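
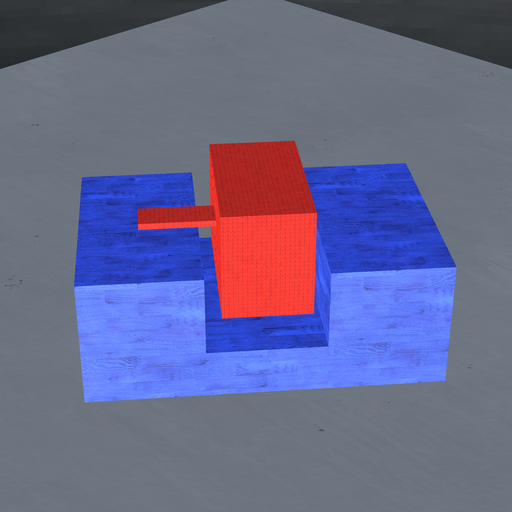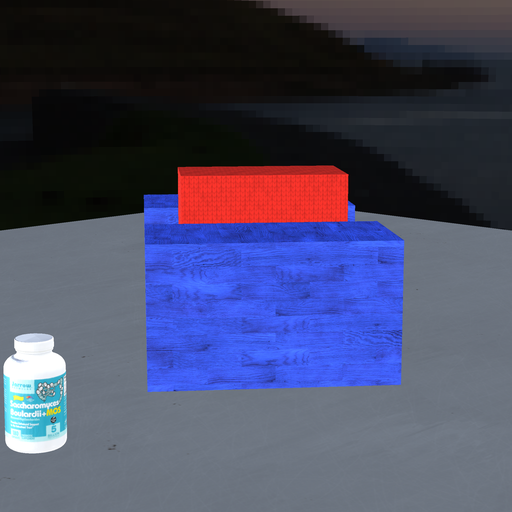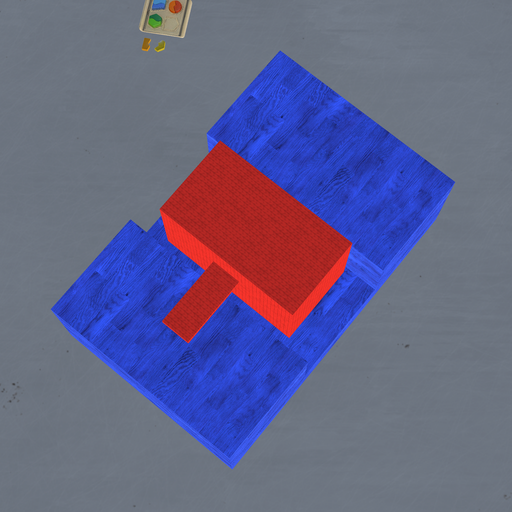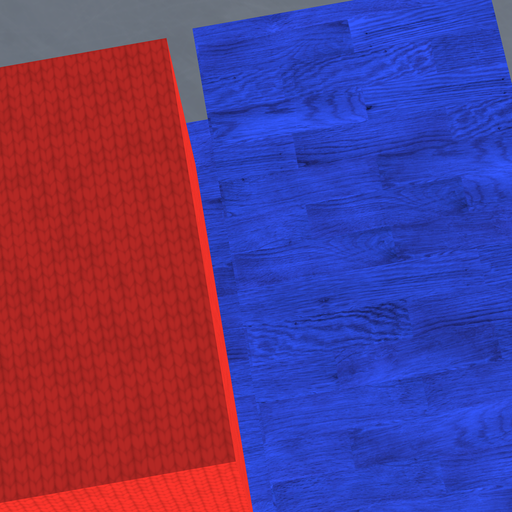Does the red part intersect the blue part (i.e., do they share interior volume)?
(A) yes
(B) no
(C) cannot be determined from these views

(B) no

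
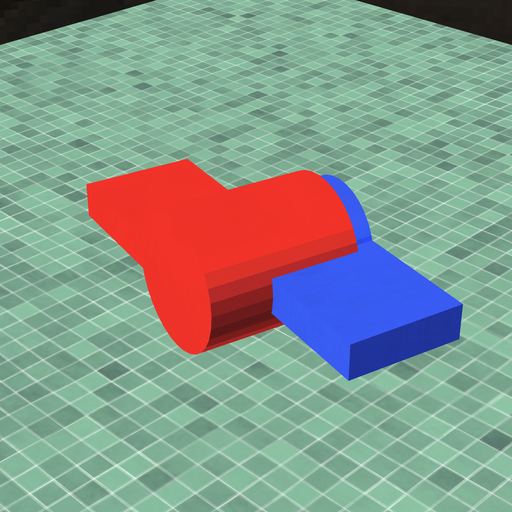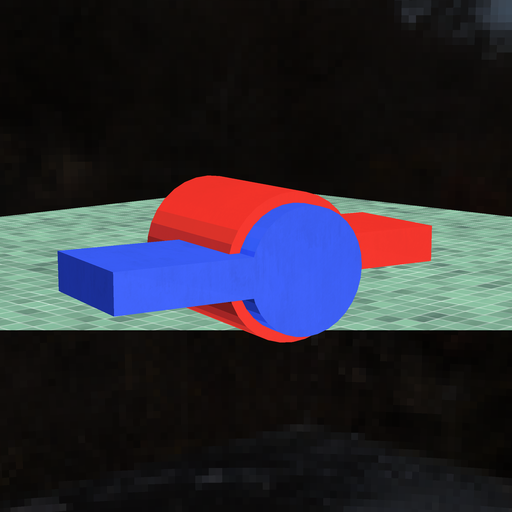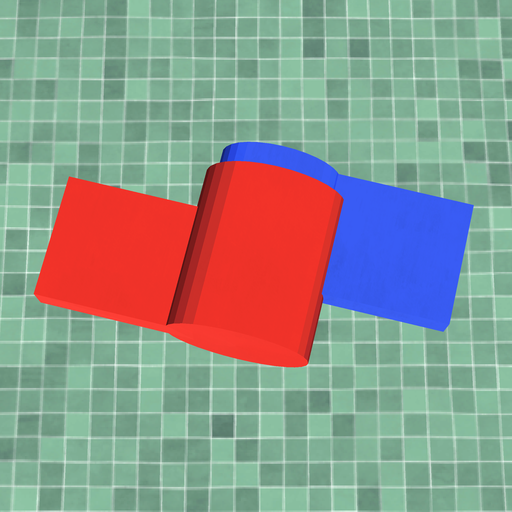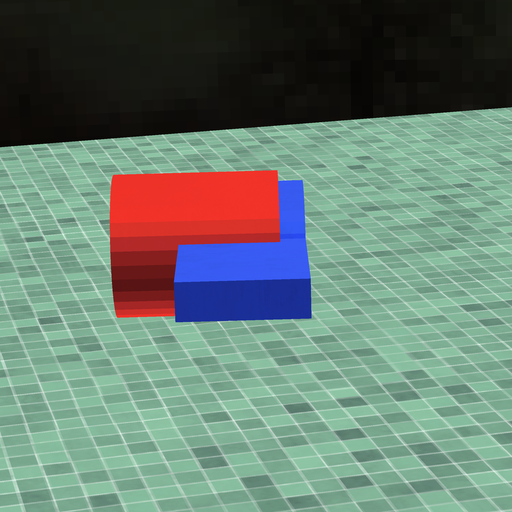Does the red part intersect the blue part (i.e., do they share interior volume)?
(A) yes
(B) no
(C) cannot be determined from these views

(A) yes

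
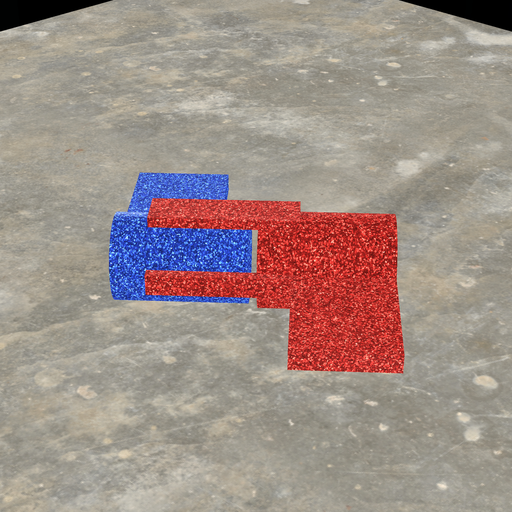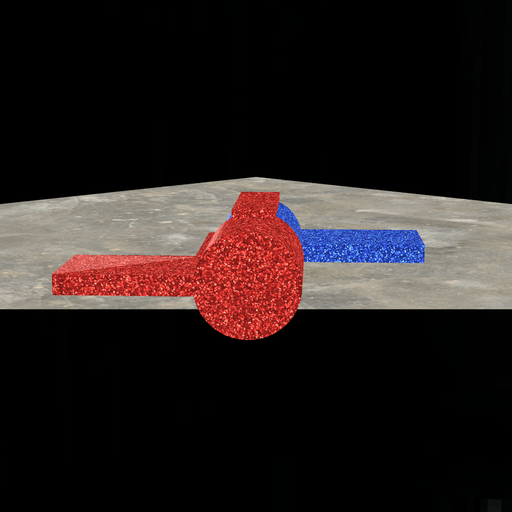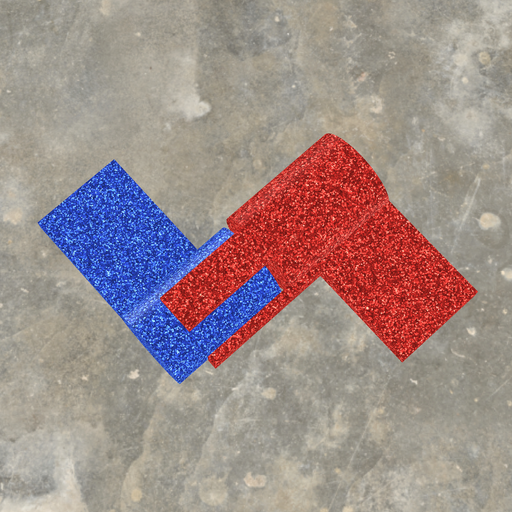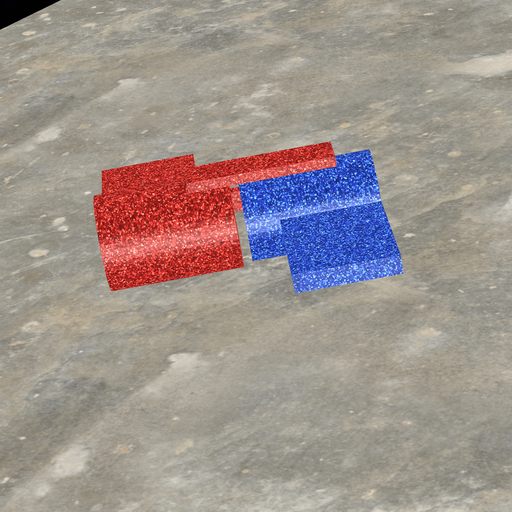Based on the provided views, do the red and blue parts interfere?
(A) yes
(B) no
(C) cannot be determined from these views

(B) no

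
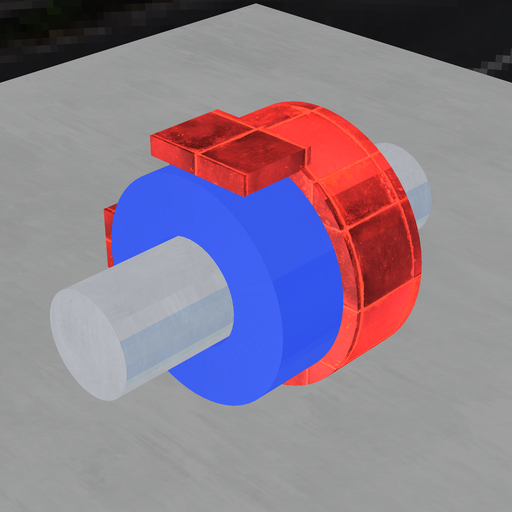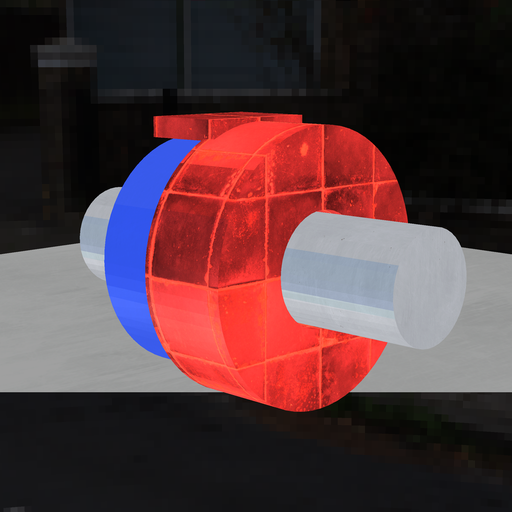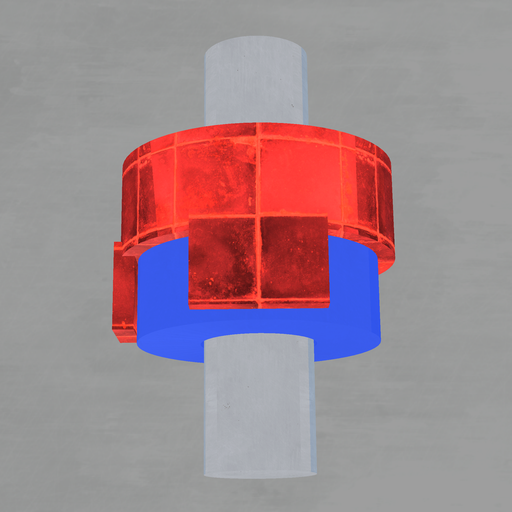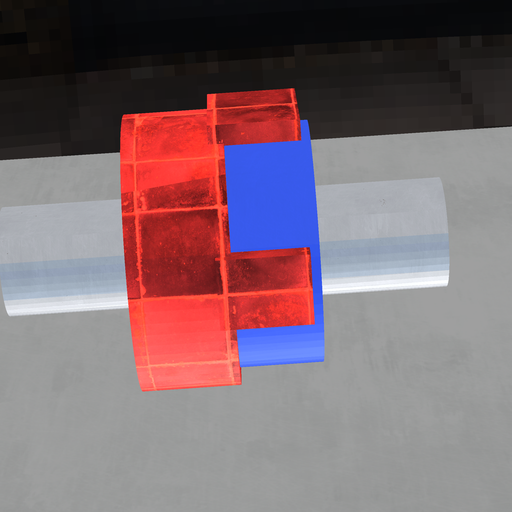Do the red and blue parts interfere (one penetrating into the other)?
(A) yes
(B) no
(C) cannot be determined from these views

(A) yes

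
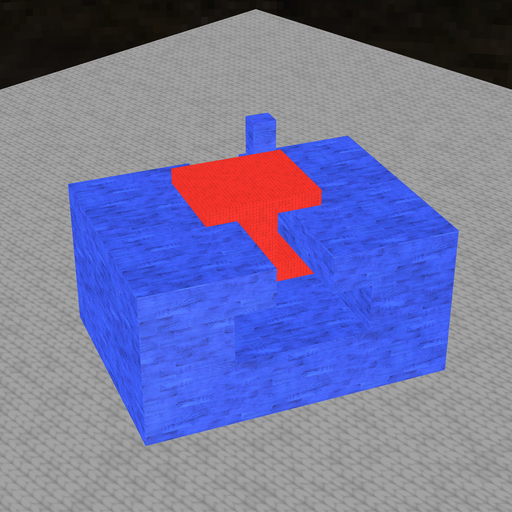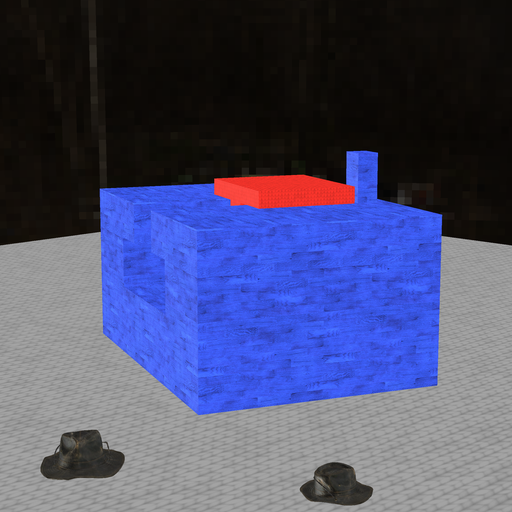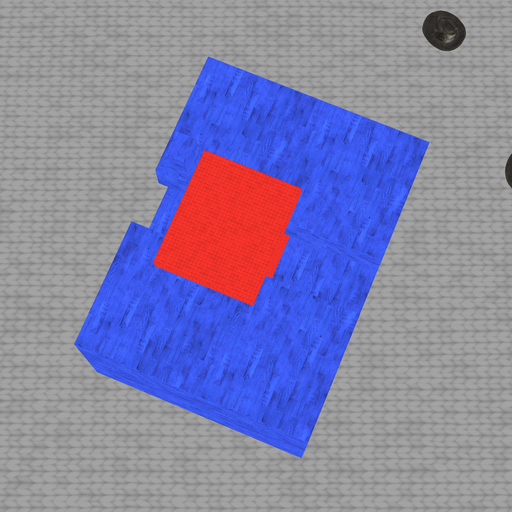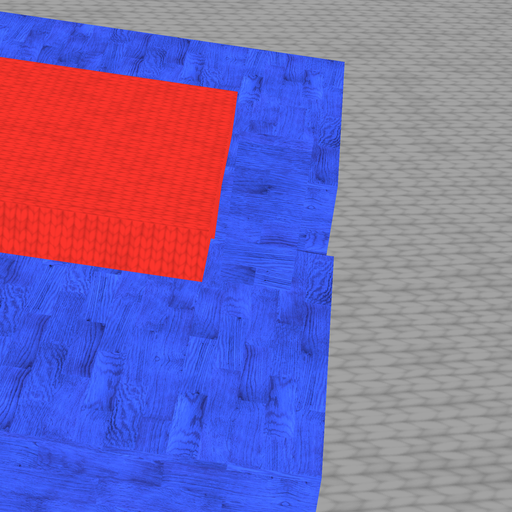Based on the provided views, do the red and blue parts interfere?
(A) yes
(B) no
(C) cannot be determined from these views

(B) no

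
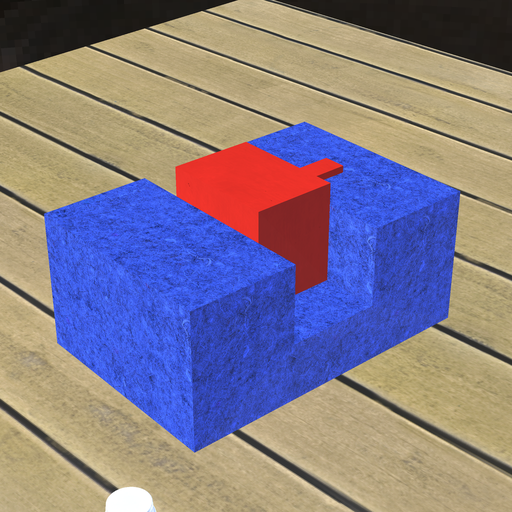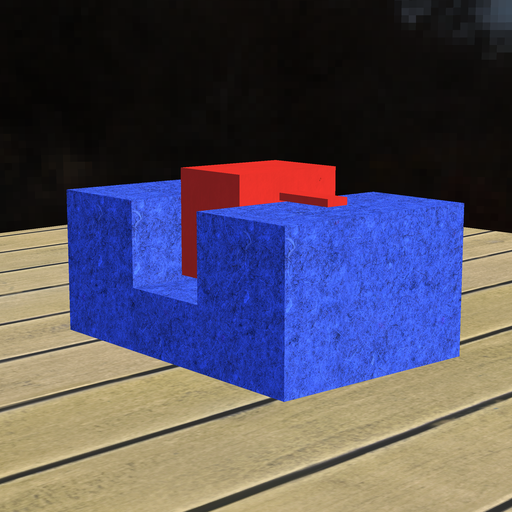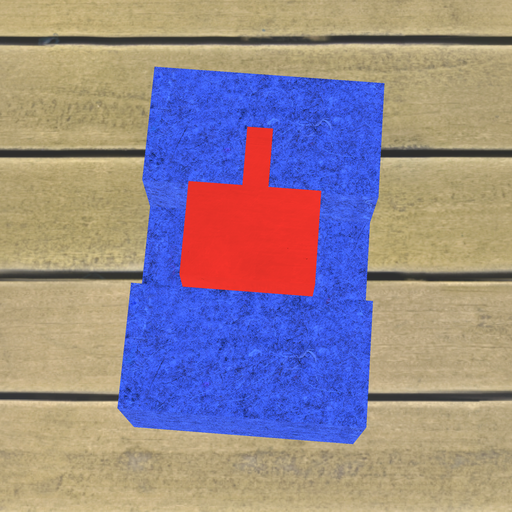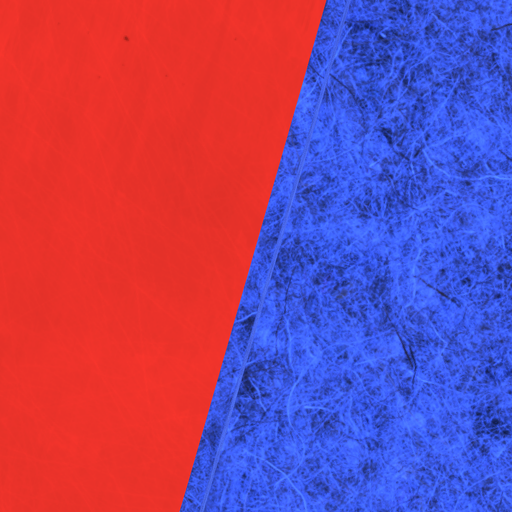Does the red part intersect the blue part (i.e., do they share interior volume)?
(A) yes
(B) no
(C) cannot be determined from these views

(B) no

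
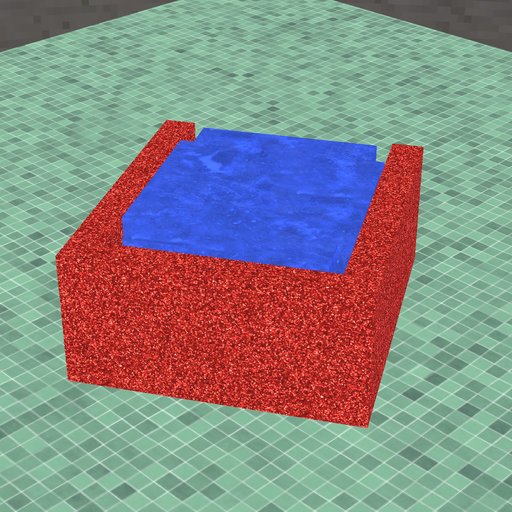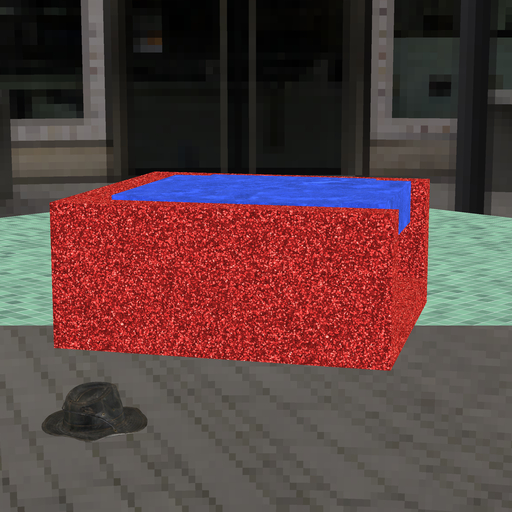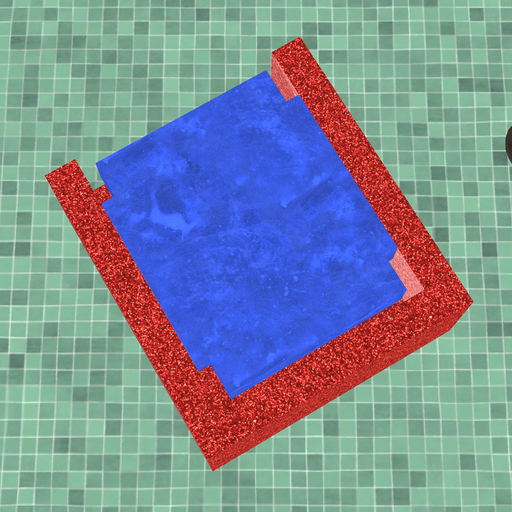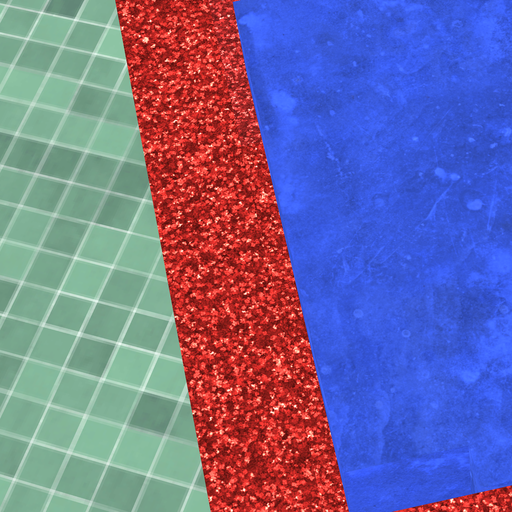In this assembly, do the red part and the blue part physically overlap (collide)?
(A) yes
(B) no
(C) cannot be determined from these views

(B) no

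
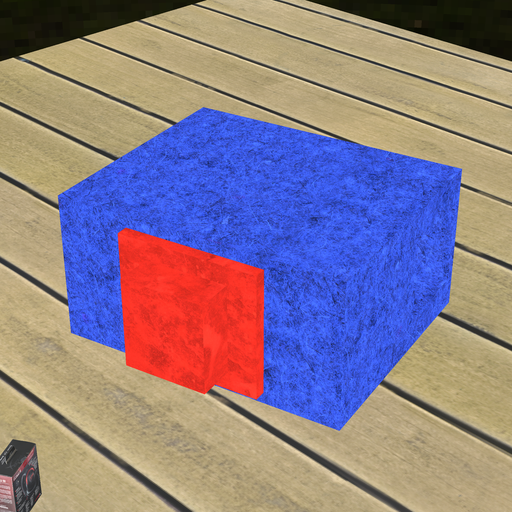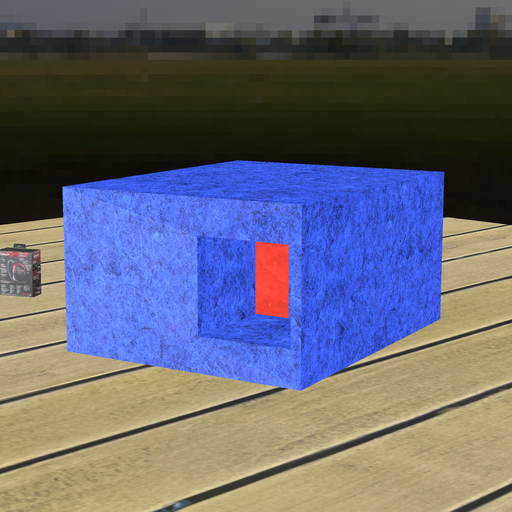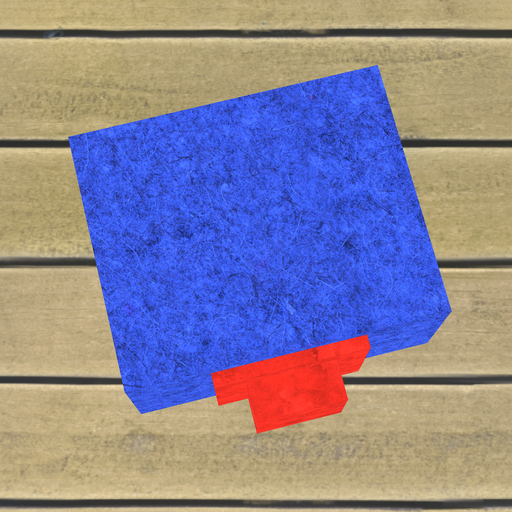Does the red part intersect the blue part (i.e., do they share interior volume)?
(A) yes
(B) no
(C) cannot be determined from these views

(C) cannot be determined from these views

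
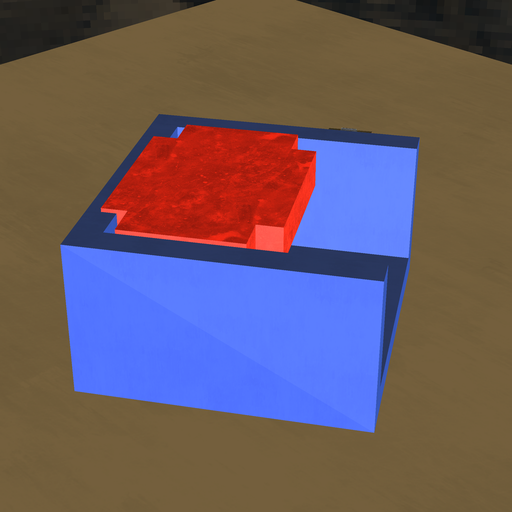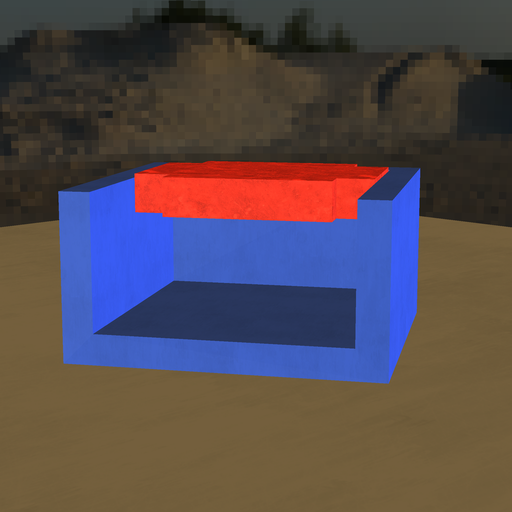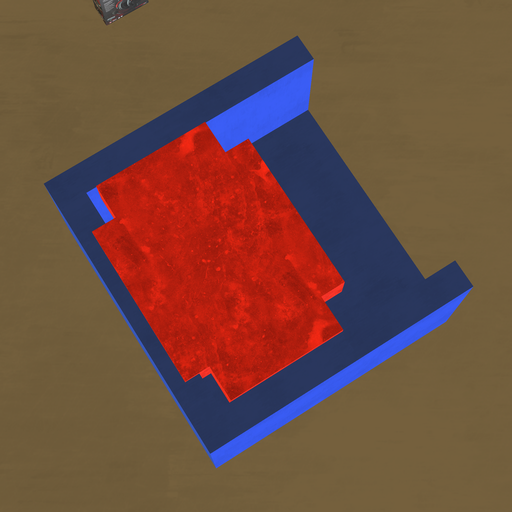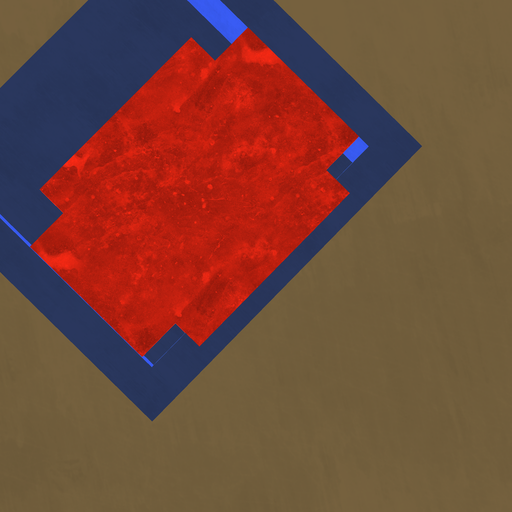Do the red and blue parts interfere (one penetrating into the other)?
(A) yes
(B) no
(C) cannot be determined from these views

(A) yes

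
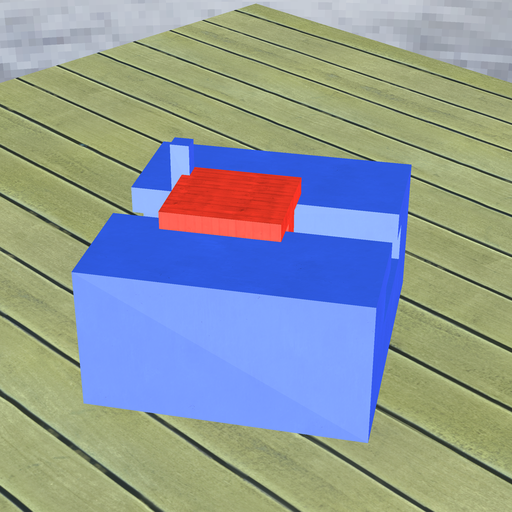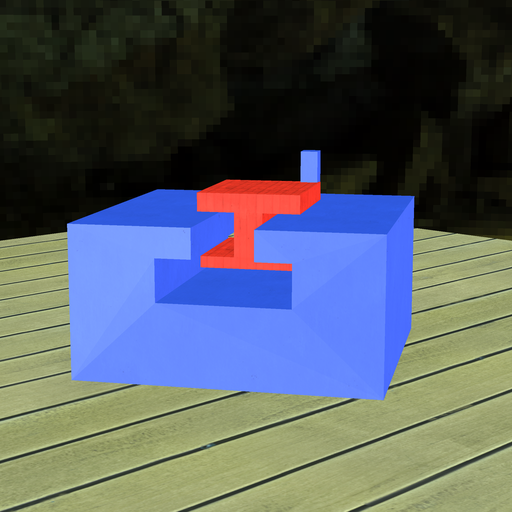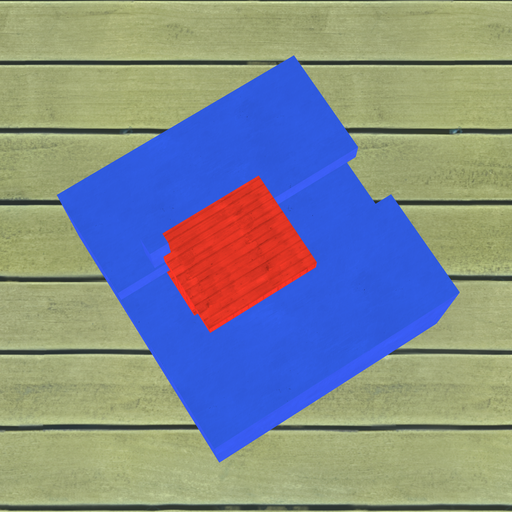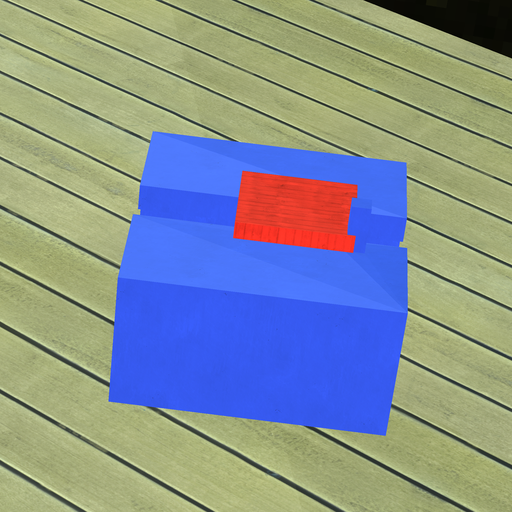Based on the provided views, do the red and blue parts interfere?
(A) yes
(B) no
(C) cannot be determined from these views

(A) yes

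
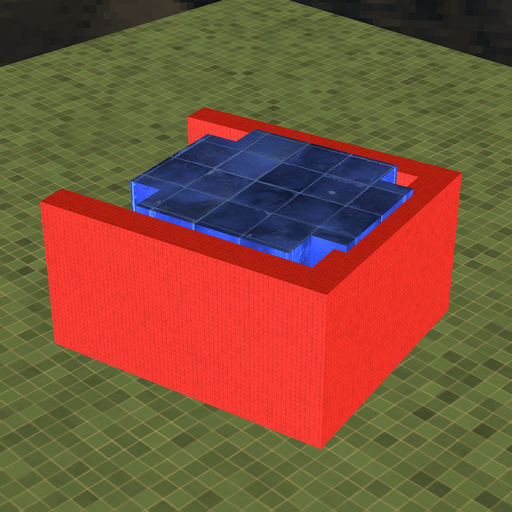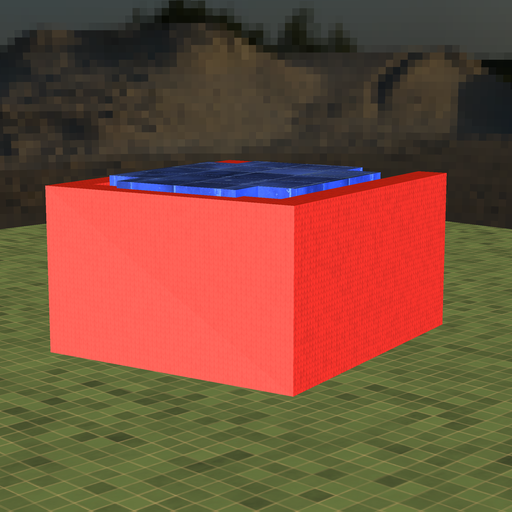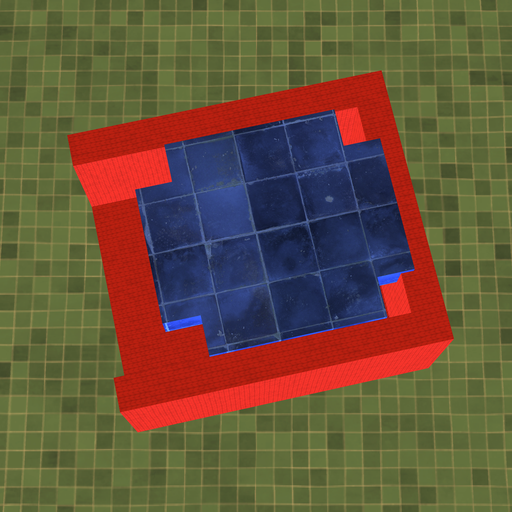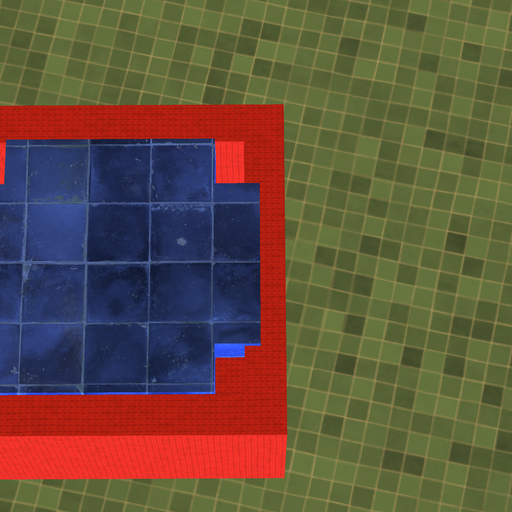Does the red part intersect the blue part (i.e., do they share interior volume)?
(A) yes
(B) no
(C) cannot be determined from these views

(A) yes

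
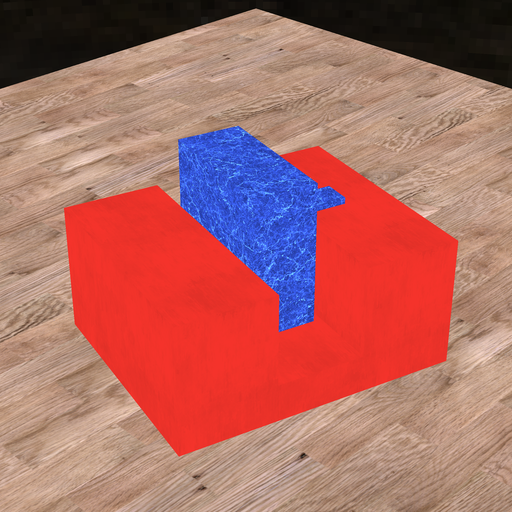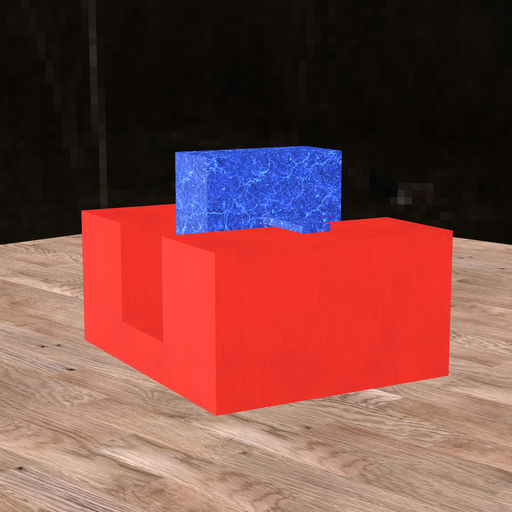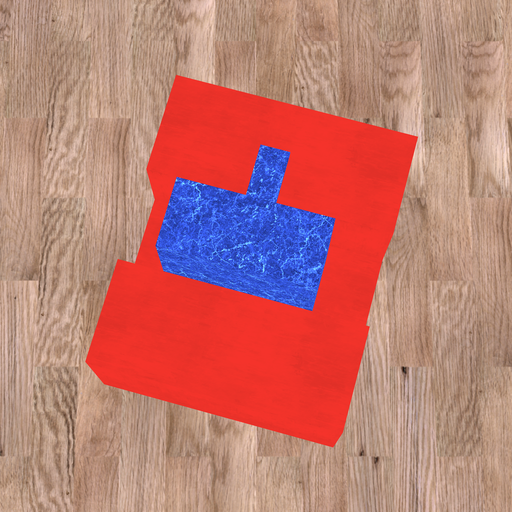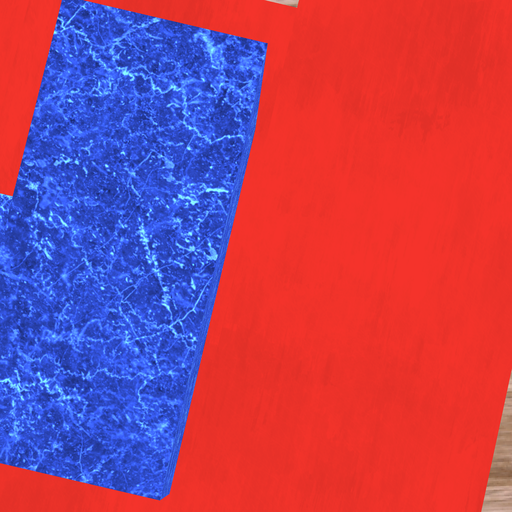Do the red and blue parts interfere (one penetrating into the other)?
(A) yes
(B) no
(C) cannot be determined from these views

(B) no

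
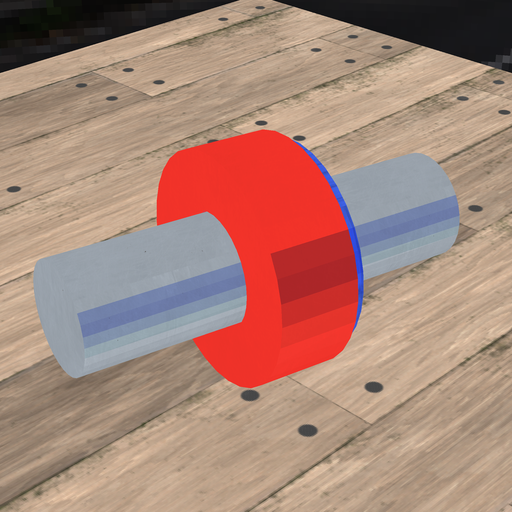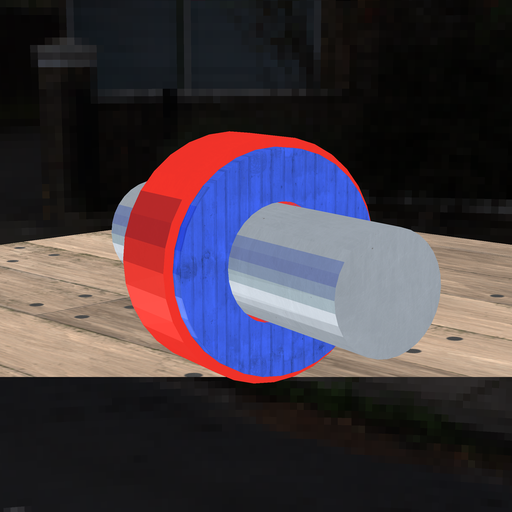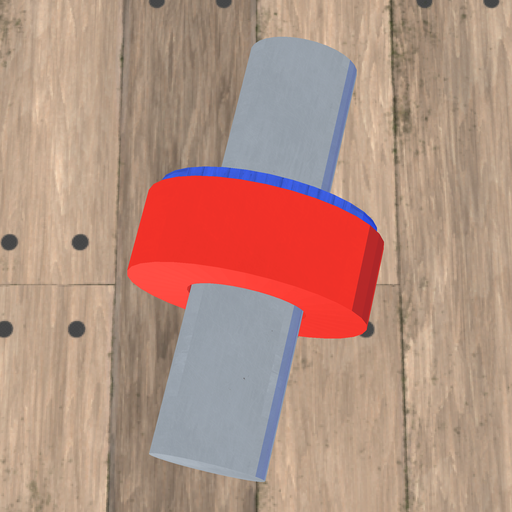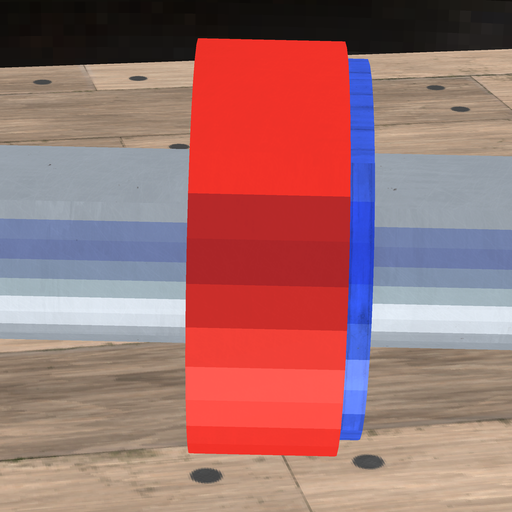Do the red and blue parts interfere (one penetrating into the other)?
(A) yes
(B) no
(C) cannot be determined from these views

(A) yes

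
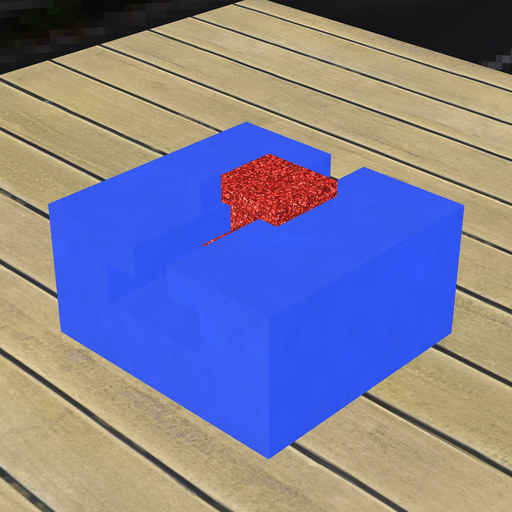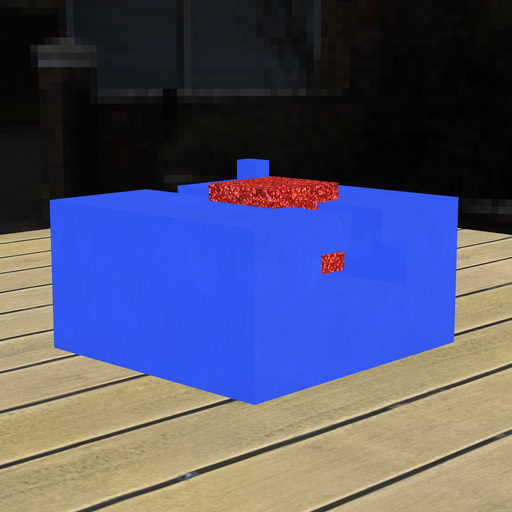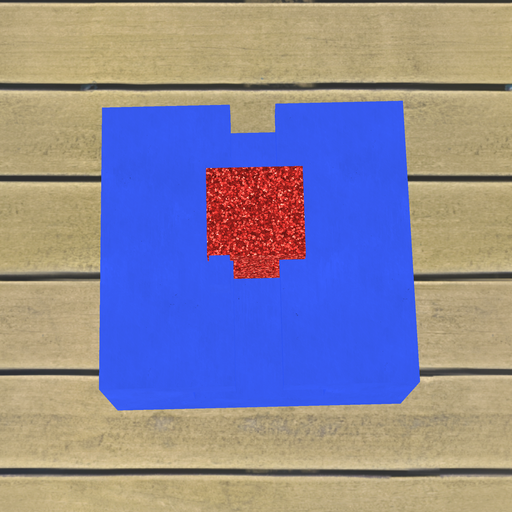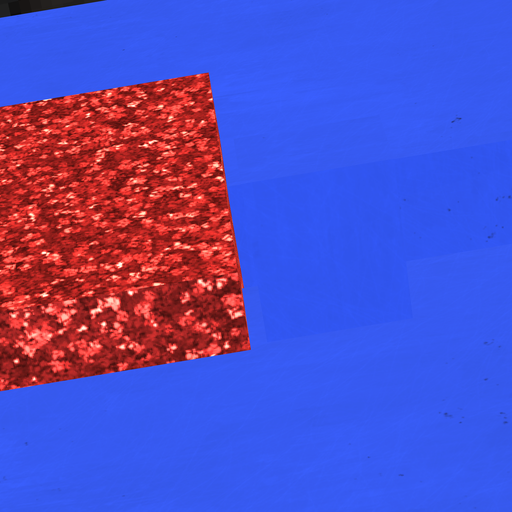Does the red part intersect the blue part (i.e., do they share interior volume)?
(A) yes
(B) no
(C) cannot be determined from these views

(B) no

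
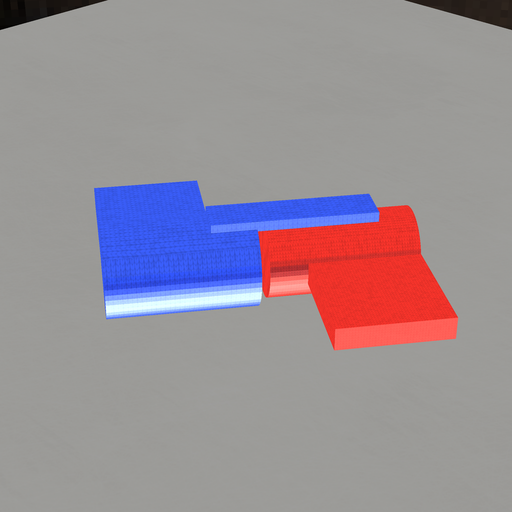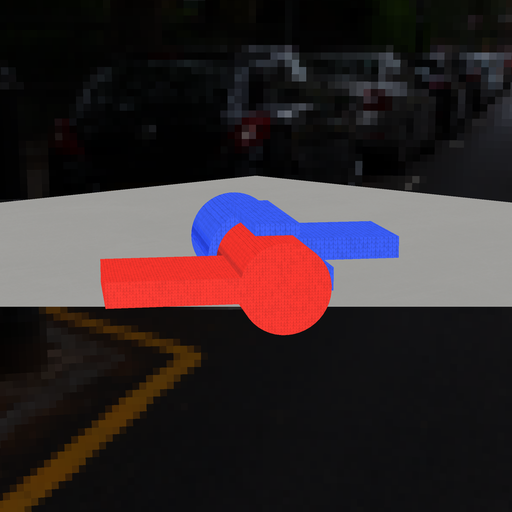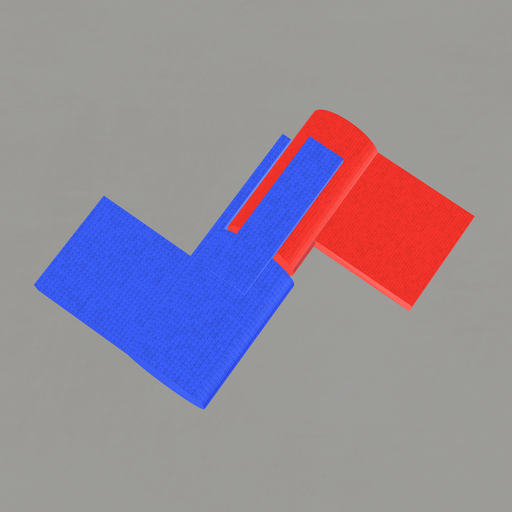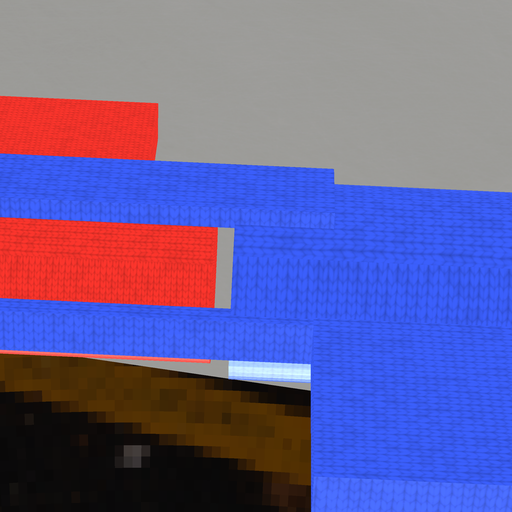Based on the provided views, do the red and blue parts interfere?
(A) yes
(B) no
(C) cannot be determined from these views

(B) no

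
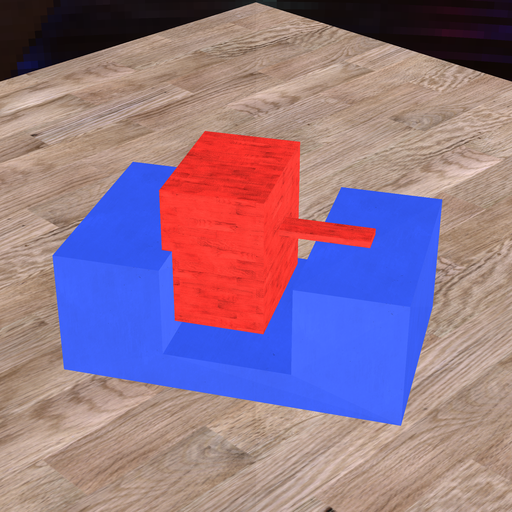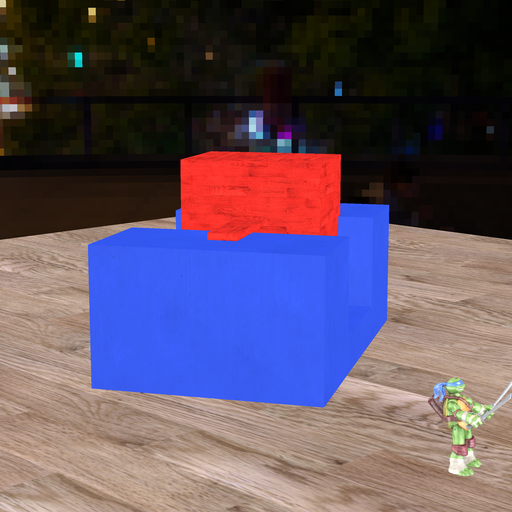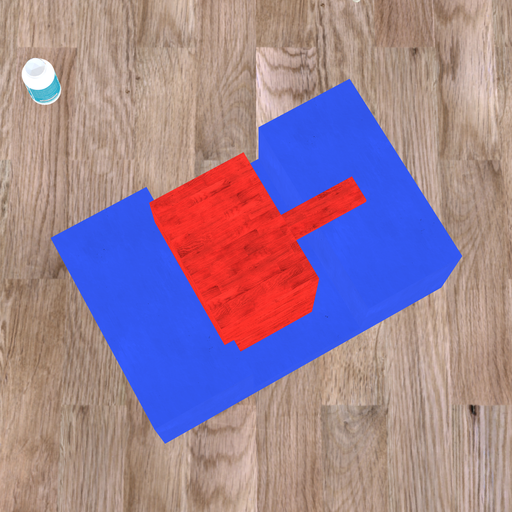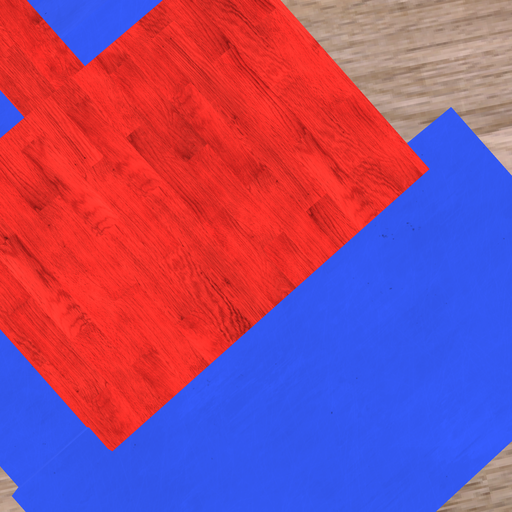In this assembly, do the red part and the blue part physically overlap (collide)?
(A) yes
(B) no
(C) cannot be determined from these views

(A) yes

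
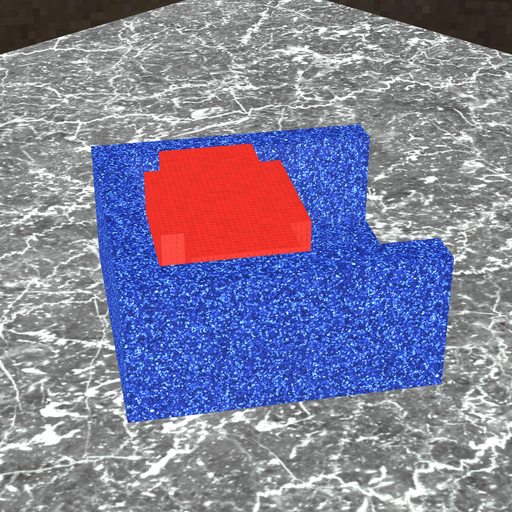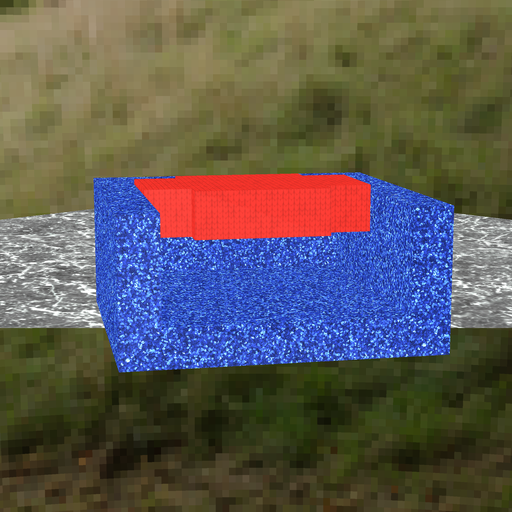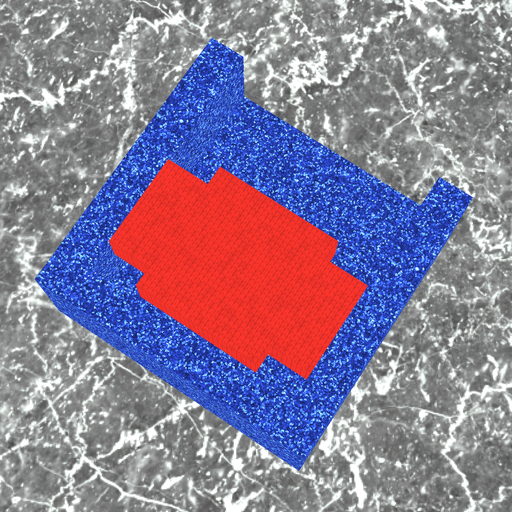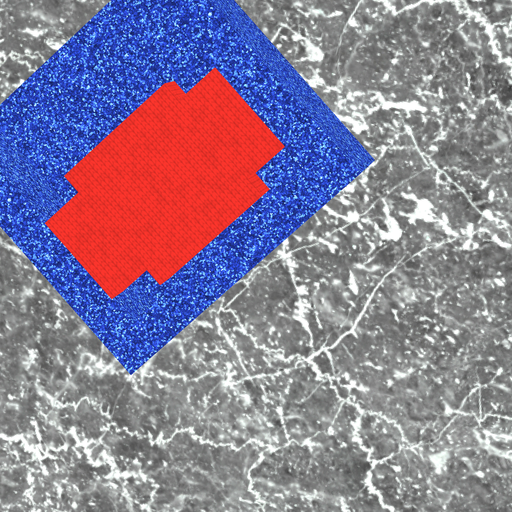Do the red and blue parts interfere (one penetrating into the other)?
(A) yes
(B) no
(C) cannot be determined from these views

(B) no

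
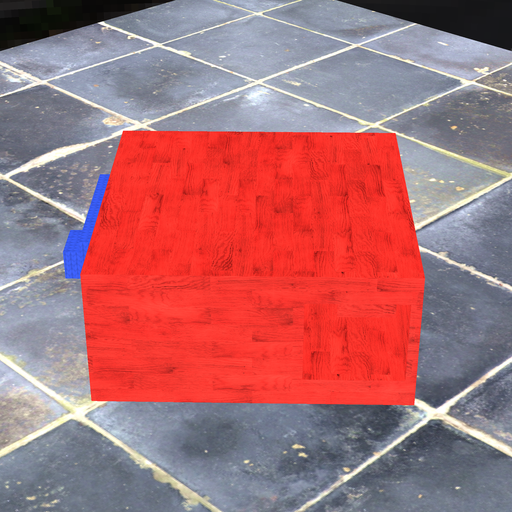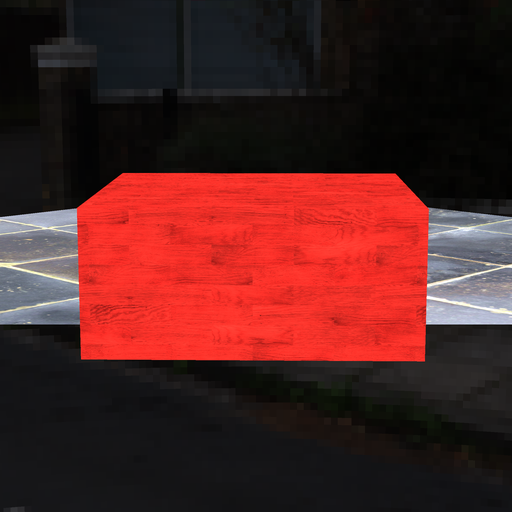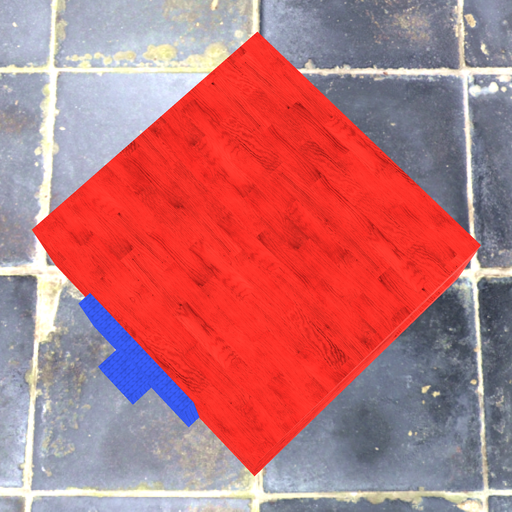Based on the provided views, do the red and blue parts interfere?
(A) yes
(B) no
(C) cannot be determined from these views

(C) cannot be determined from these views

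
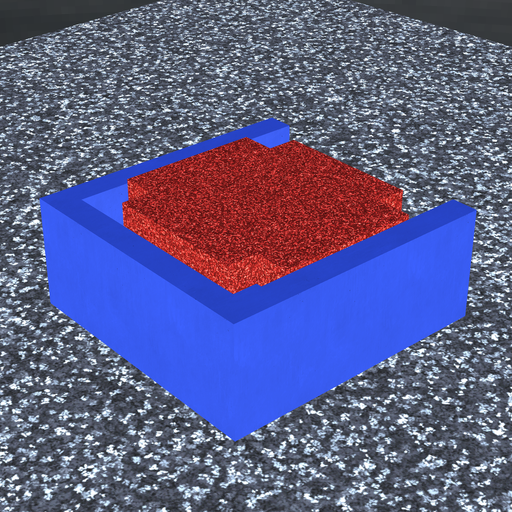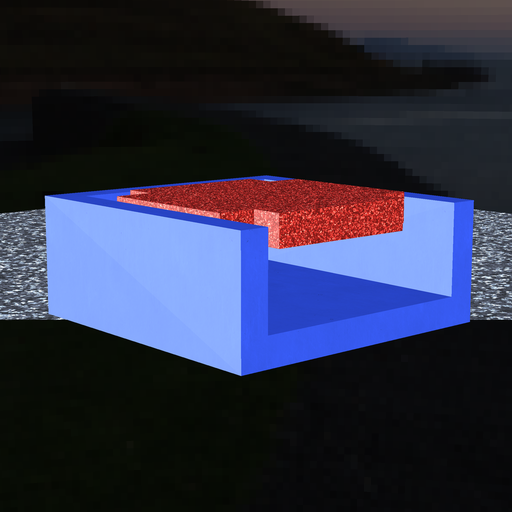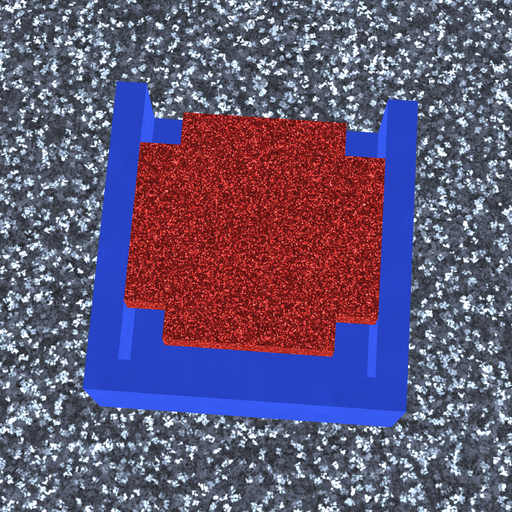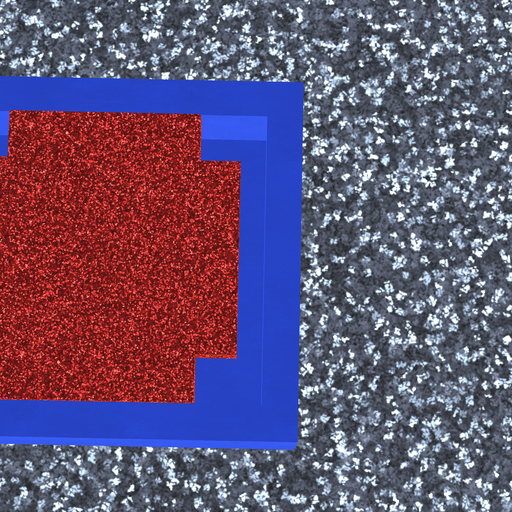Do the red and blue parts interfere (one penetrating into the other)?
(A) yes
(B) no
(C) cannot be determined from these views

(B) no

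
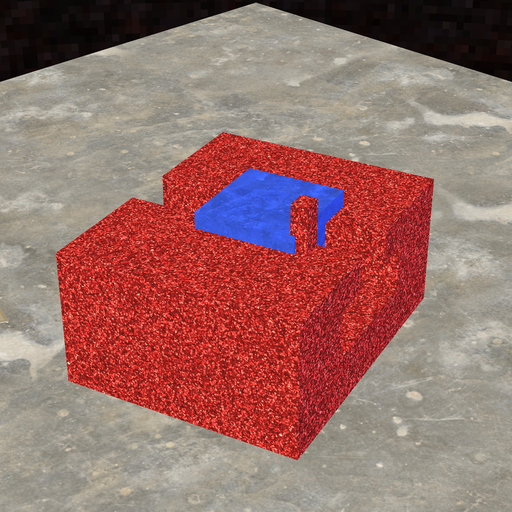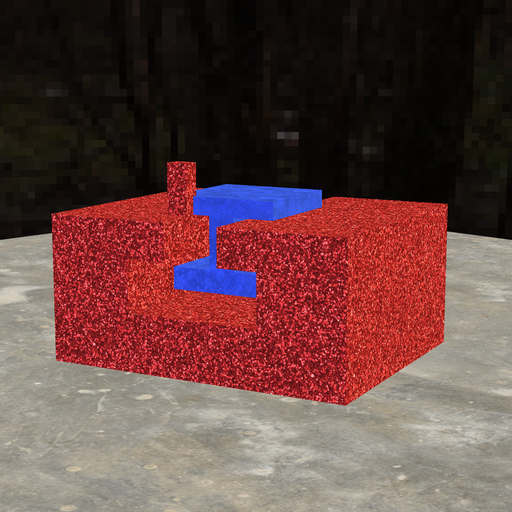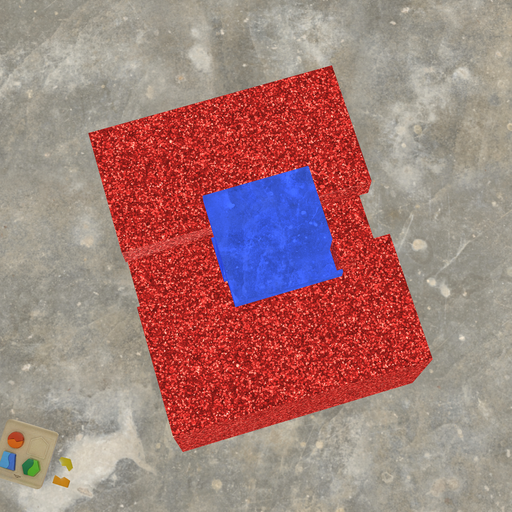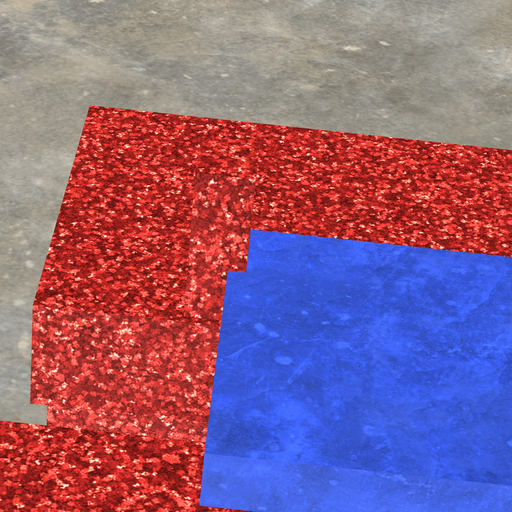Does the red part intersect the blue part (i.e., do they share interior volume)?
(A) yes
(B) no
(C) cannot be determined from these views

(A) yes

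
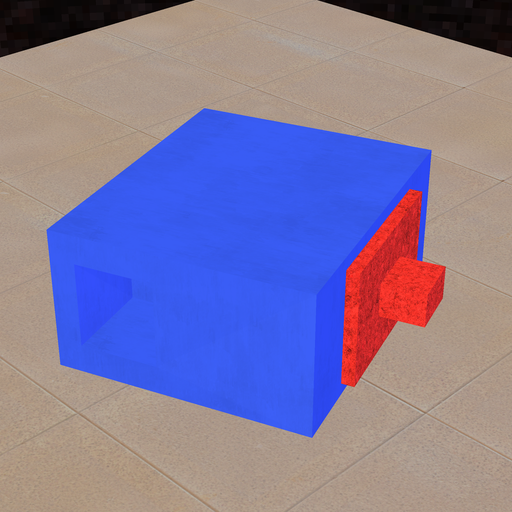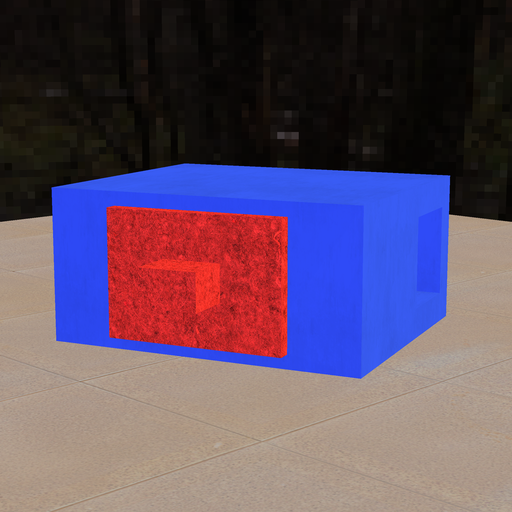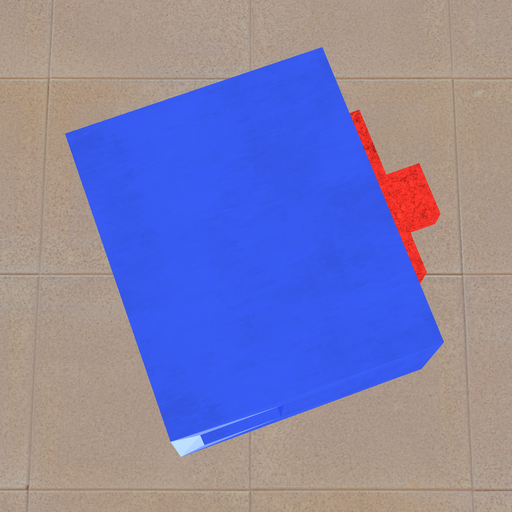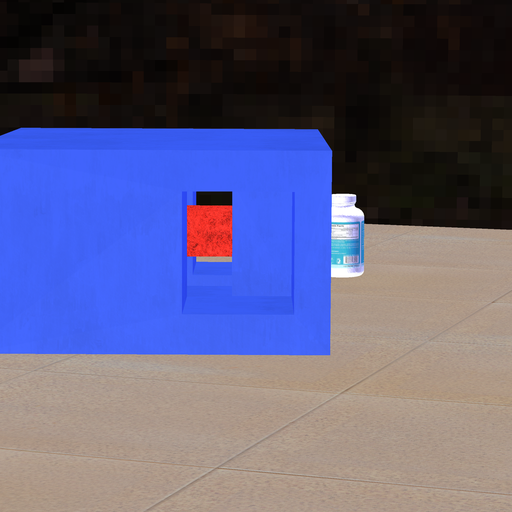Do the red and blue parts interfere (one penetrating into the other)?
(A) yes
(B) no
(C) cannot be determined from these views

(A) yes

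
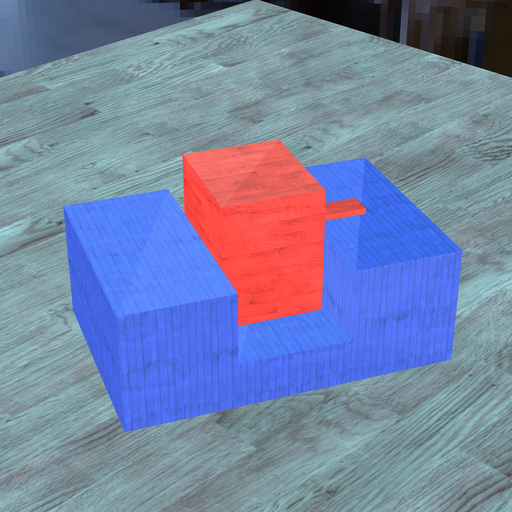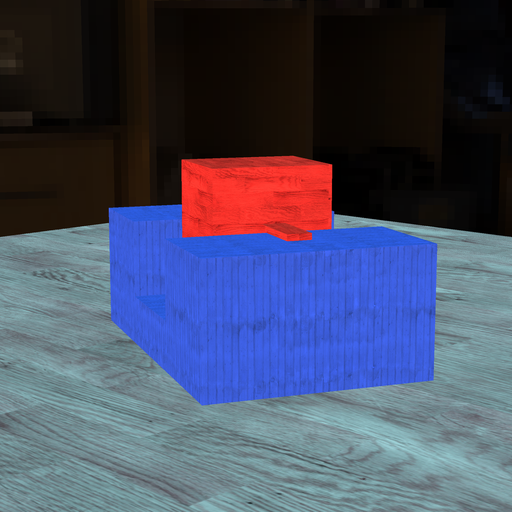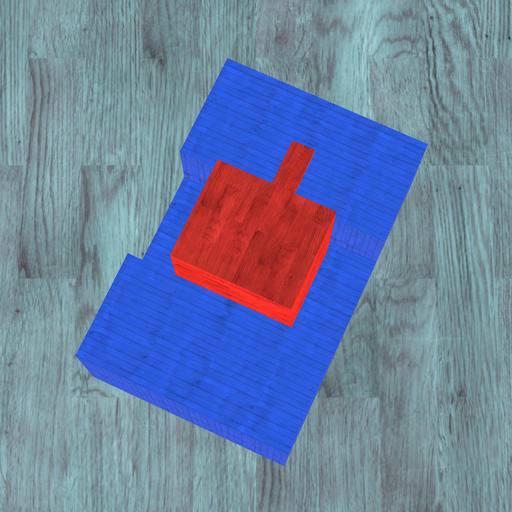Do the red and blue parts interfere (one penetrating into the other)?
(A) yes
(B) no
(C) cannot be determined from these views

(C) cannot be determined from these views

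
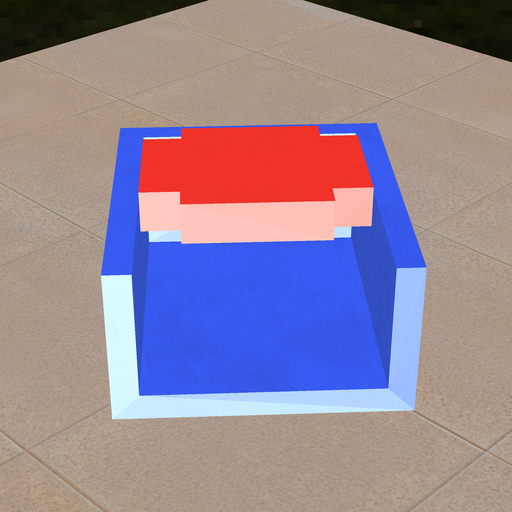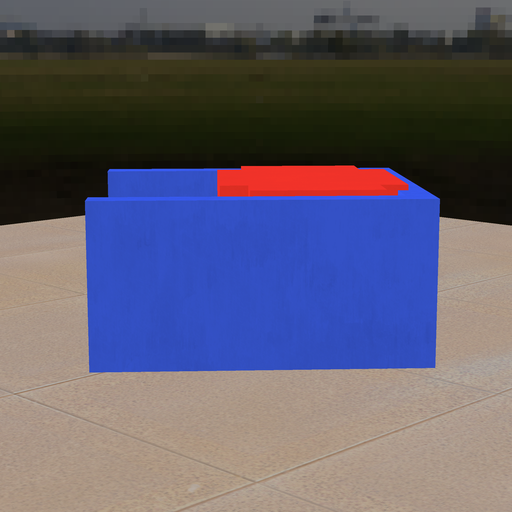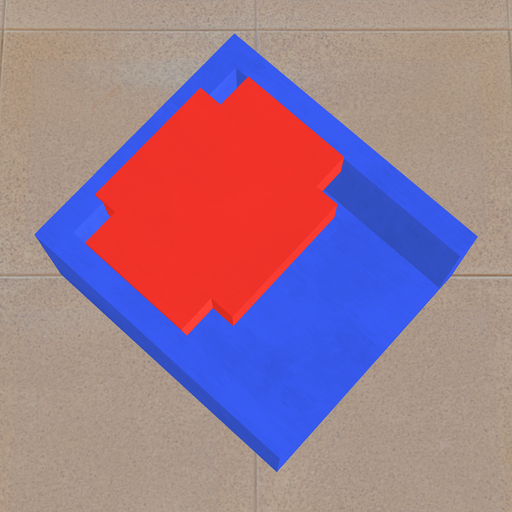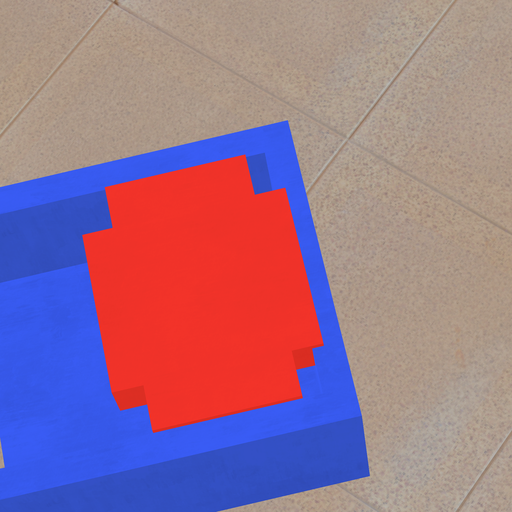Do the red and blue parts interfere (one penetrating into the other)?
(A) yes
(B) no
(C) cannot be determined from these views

(A) yes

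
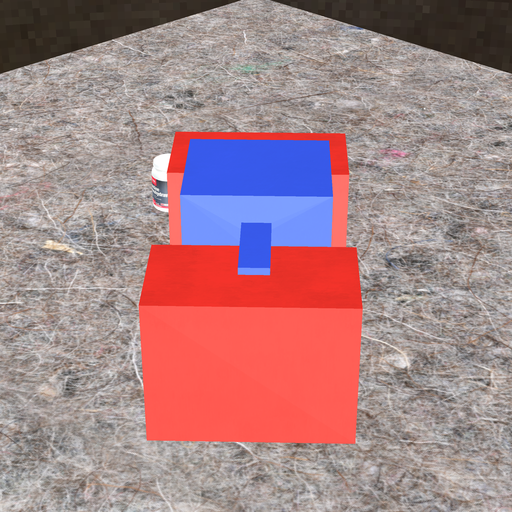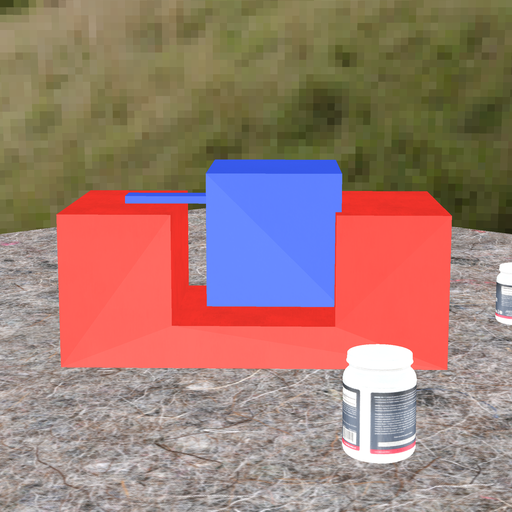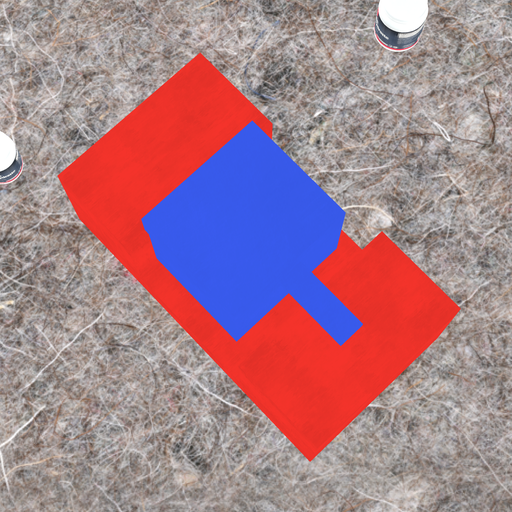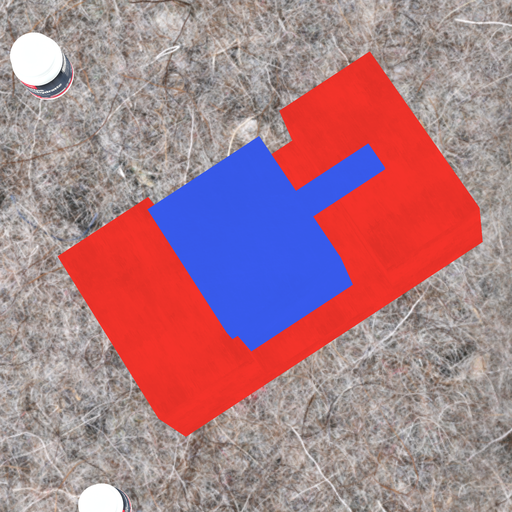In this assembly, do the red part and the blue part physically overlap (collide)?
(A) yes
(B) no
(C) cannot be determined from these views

(A) yes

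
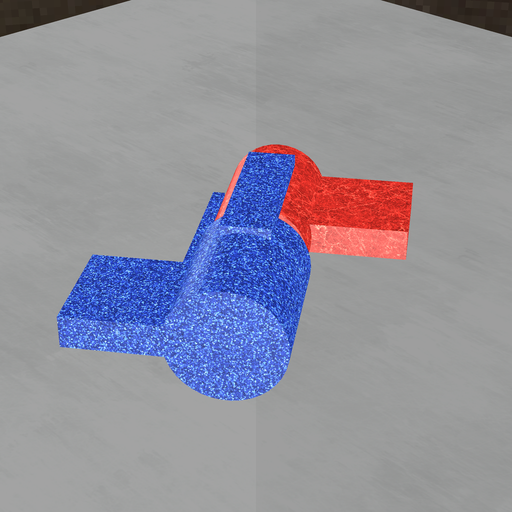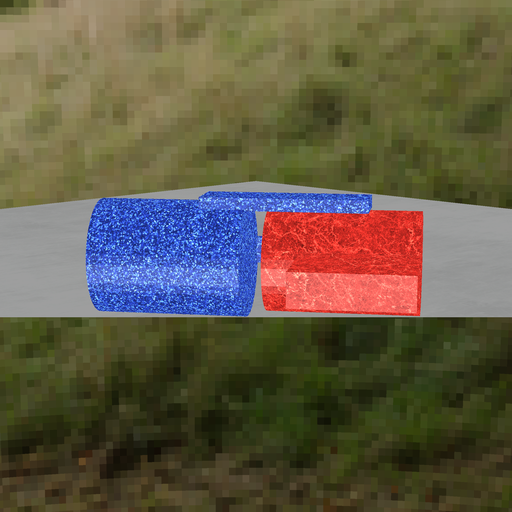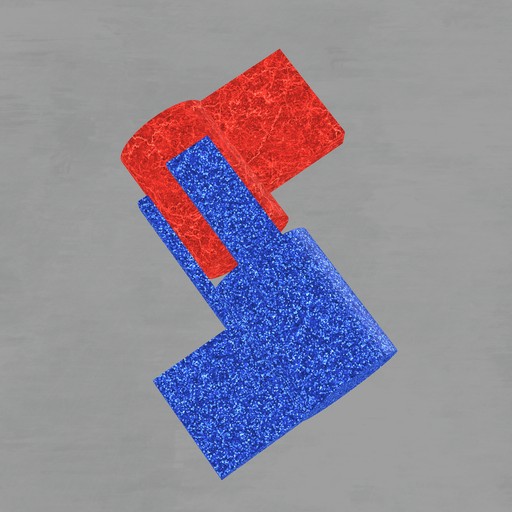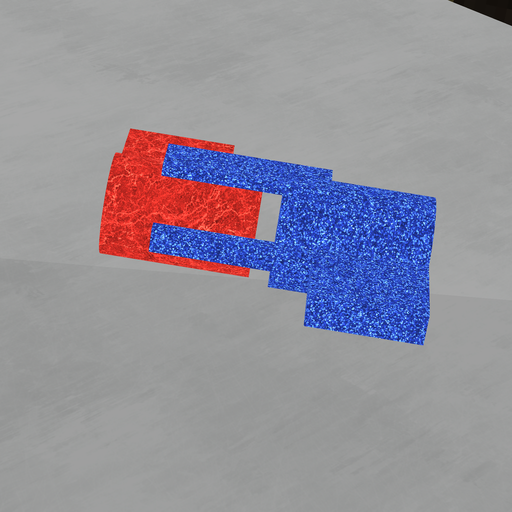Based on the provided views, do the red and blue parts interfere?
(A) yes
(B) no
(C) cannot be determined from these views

(B) no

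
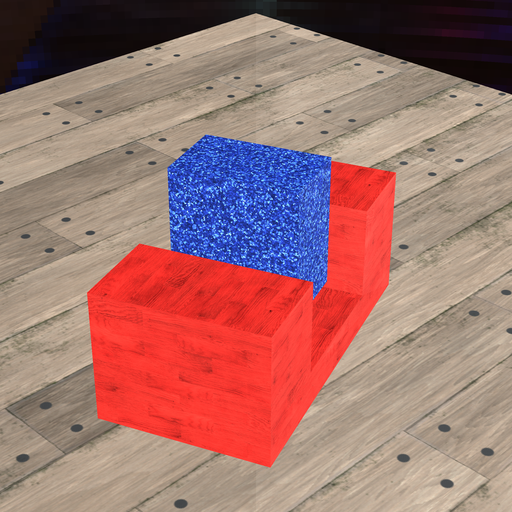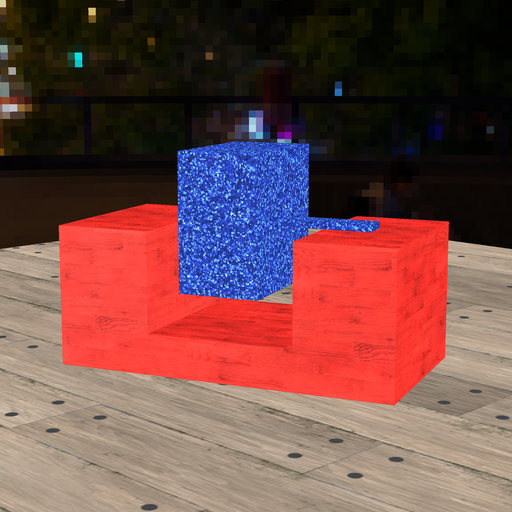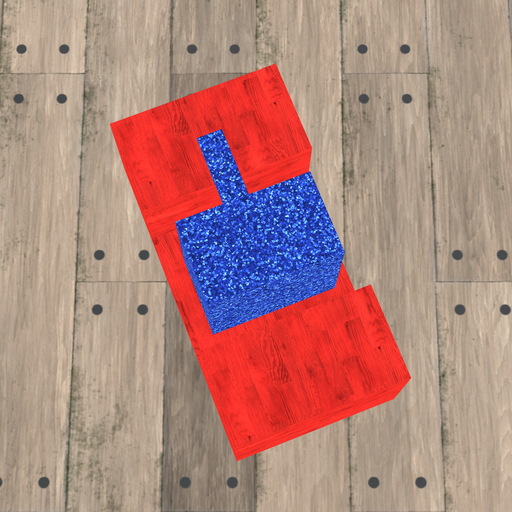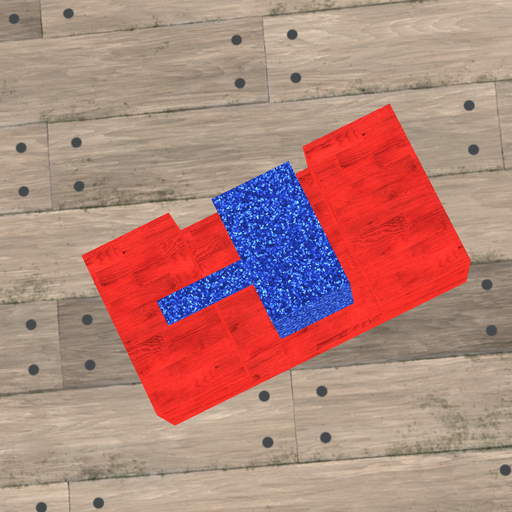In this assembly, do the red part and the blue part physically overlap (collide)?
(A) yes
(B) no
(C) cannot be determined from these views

(B) no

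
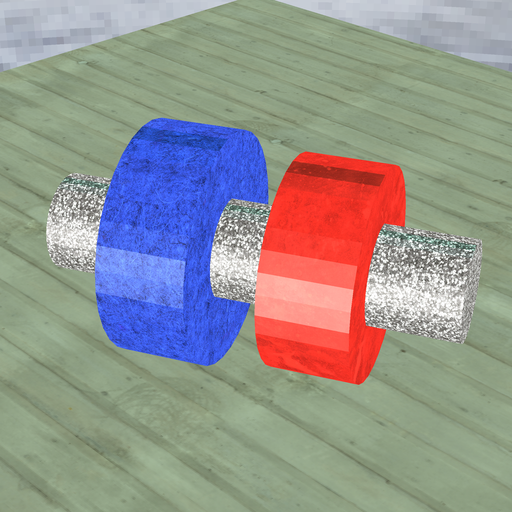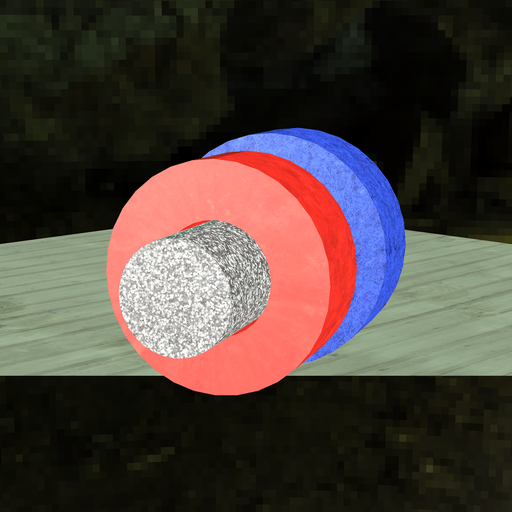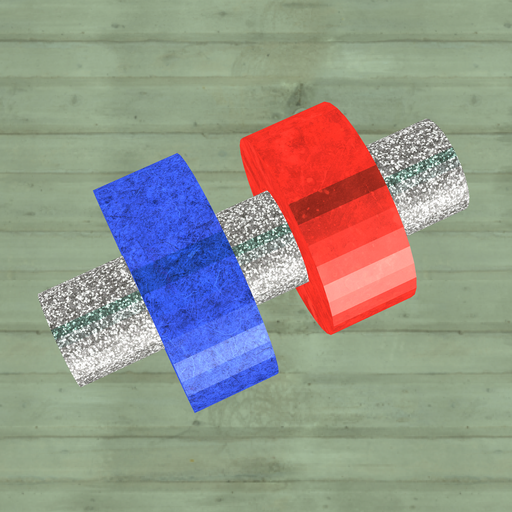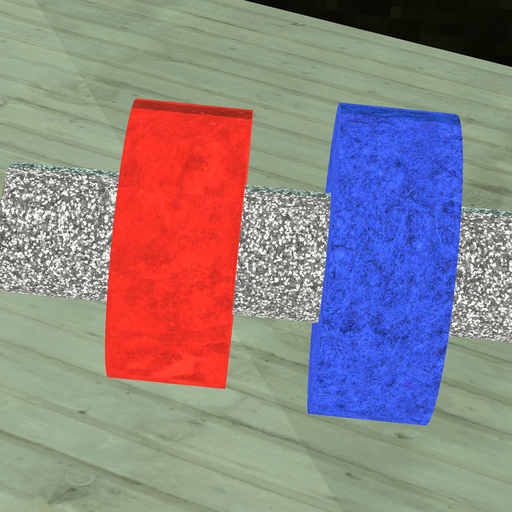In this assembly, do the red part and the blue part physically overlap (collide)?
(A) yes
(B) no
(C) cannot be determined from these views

(B) no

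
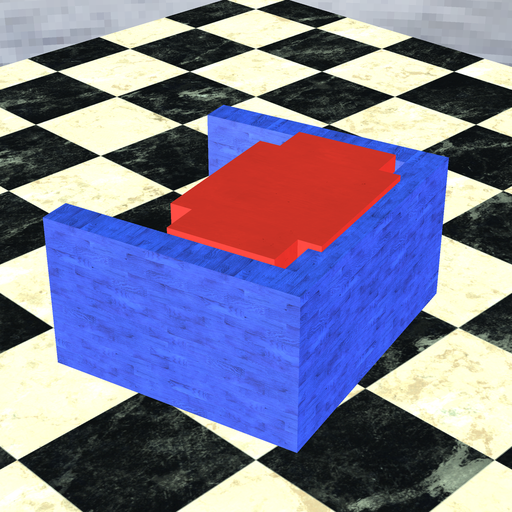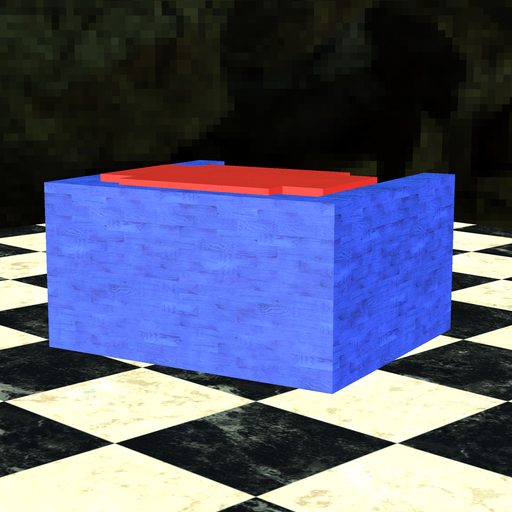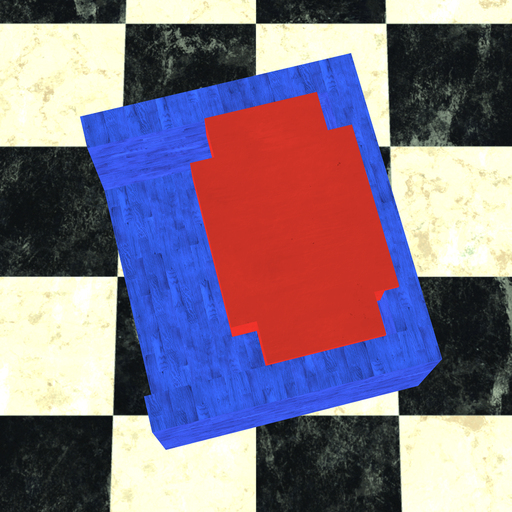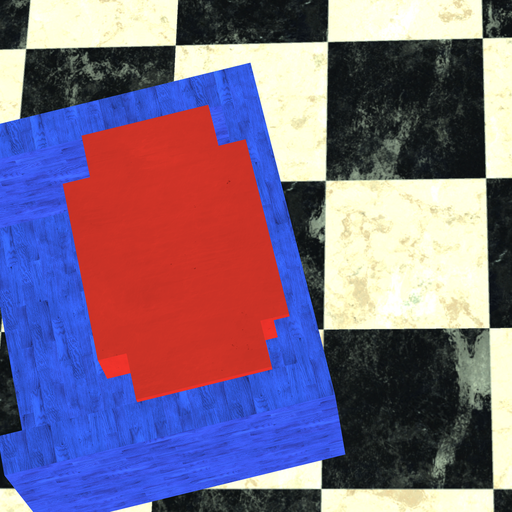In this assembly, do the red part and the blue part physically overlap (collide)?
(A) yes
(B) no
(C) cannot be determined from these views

(A) yes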